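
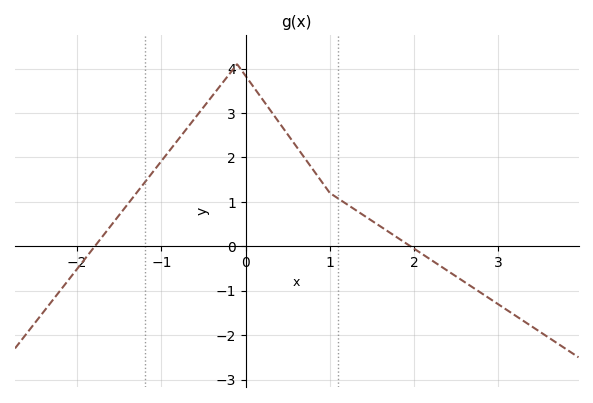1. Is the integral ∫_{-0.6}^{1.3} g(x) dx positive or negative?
positive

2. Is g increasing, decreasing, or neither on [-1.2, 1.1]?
neither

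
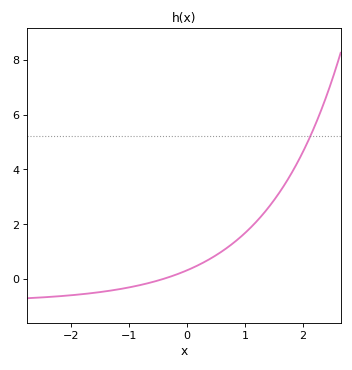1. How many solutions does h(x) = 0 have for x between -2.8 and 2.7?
1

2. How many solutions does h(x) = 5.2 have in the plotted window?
1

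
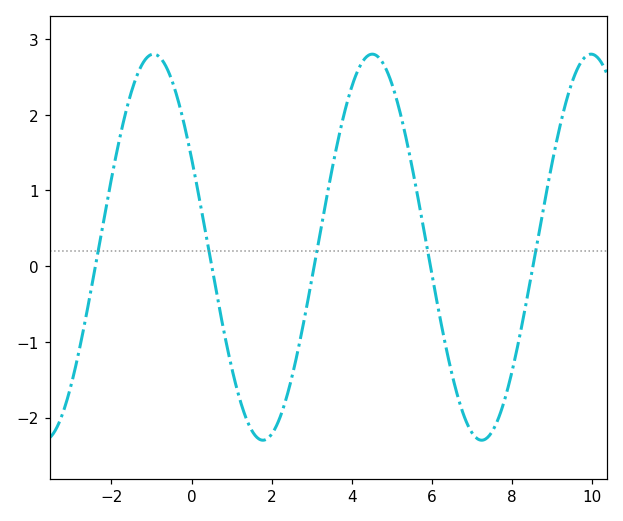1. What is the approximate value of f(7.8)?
-1.8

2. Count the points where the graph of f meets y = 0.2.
5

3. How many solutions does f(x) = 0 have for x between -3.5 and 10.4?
5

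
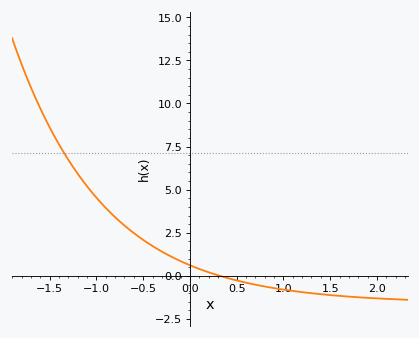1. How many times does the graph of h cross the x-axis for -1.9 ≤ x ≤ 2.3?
1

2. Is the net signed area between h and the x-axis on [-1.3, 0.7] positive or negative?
positive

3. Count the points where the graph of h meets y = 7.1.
1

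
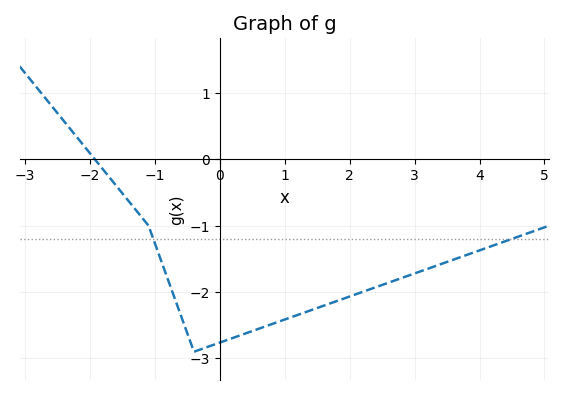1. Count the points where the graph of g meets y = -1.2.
2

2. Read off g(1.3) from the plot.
-2.31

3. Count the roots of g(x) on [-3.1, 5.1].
1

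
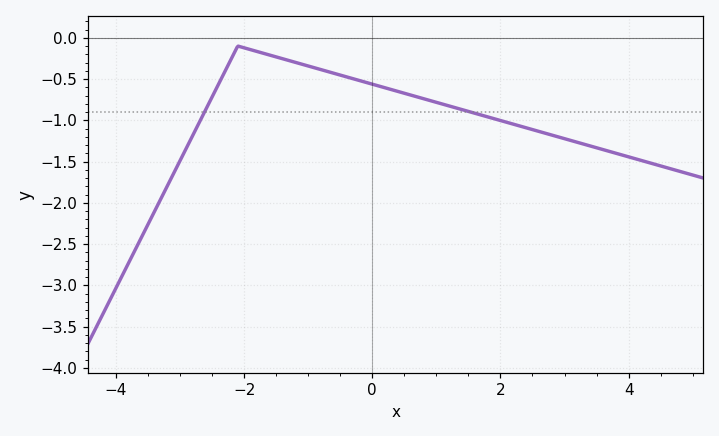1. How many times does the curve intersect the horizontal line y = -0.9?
2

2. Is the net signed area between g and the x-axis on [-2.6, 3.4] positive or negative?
negative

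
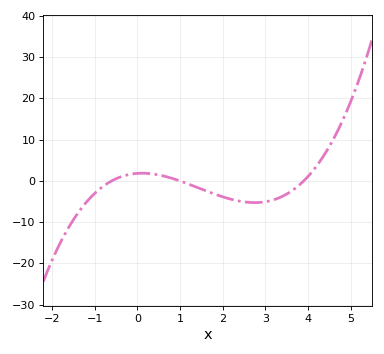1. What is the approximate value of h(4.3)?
5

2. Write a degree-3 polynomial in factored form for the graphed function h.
y = 0.78(x + 0.6)(x - 1)(x - 3.9)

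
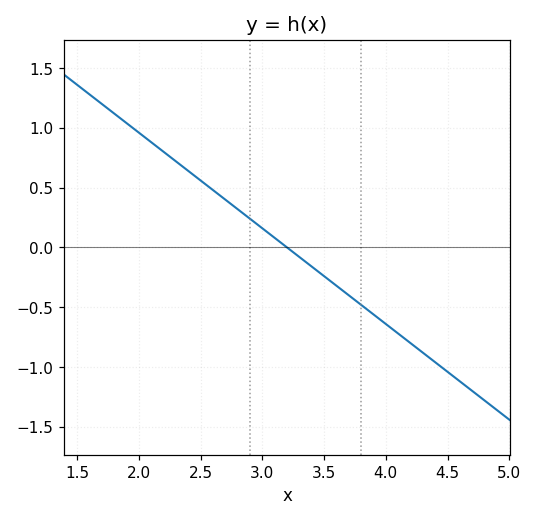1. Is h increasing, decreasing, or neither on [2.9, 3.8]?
decreasing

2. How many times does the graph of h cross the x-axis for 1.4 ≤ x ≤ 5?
1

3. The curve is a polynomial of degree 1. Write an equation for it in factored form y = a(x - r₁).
y = -0.8(x - 3.2)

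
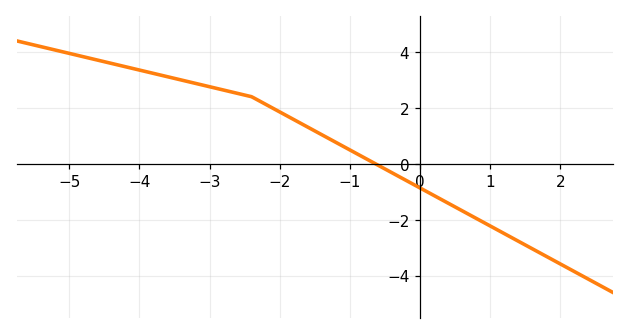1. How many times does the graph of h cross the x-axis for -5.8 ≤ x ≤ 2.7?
1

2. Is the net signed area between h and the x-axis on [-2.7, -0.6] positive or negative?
positive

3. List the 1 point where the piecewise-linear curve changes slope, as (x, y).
(-2.4, 2.4)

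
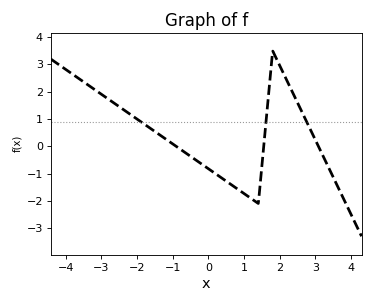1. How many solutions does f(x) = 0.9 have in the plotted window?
3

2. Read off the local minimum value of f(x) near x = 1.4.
-2.1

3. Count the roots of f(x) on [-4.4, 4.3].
3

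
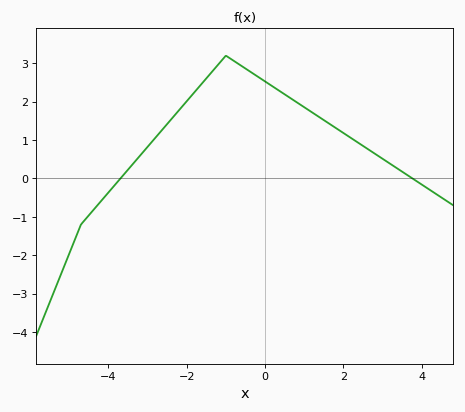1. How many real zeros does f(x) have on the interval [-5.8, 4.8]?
2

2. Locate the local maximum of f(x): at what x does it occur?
-1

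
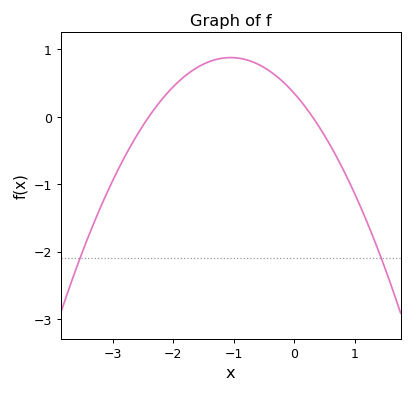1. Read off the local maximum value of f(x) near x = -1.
0.9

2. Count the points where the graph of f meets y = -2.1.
2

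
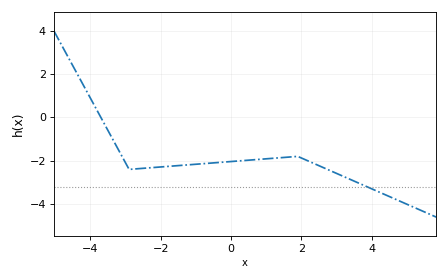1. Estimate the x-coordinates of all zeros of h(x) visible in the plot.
-3.7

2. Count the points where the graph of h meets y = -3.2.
1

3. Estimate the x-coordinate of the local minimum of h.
-2.9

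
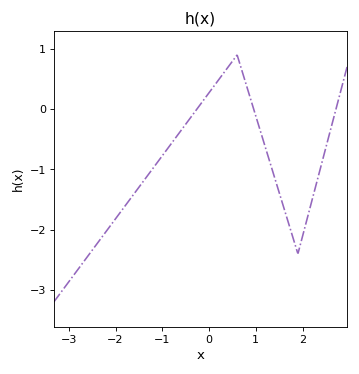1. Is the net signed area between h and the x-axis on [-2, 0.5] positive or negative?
negative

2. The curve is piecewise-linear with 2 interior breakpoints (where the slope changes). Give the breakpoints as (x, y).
(0.6, 0.9); (1.9, -2.4)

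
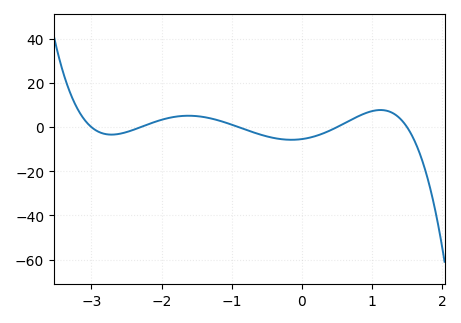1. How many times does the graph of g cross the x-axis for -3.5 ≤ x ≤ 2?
5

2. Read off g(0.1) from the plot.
-4.83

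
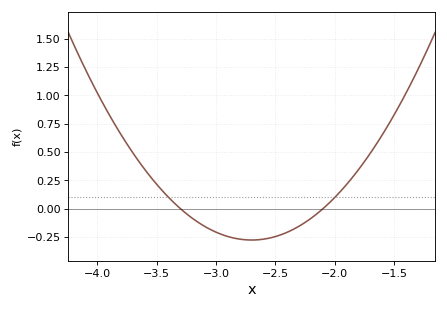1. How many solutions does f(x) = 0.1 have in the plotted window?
2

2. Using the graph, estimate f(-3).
-0.208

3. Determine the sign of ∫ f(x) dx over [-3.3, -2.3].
negative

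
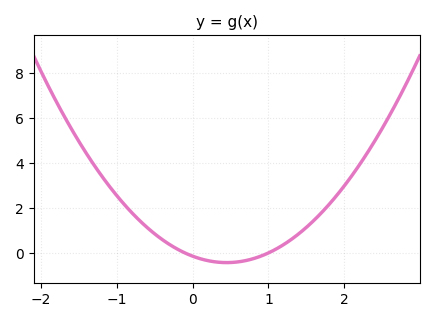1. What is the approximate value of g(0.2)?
-0.341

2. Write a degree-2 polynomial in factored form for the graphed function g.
y = 1.42(x + 0.1)(x - 1)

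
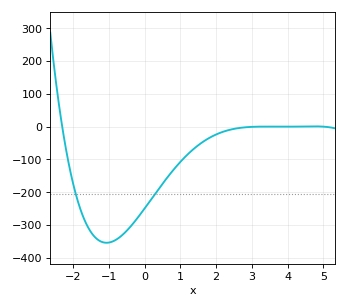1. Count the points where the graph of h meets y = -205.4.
2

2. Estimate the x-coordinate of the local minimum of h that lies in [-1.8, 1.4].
-1.06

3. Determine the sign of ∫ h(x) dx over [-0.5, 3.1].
negative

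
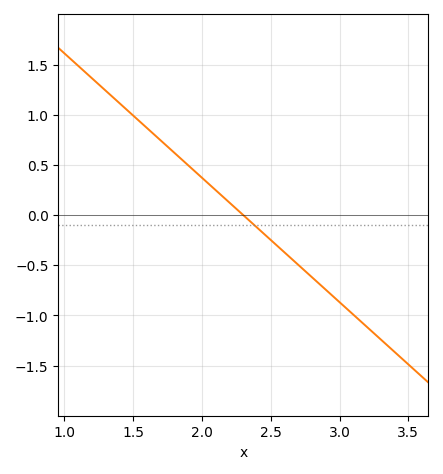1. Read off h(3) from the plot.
-0.868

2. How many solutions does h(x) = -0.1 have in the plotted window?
1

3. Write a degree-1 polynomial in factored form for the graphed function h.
y = -1.24(x - 2.3)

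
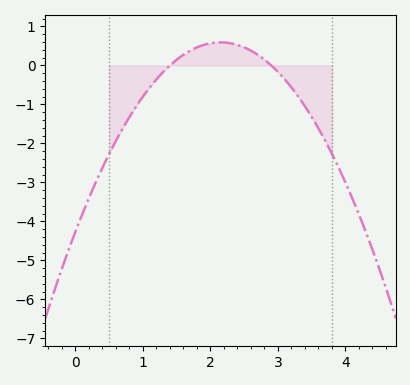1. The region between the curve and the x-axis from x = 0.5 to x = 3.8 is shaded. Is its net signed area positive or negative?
negative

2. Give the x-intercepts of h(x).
1.4, 2.9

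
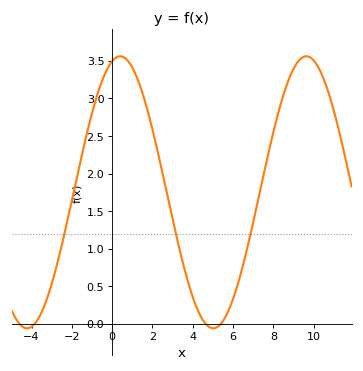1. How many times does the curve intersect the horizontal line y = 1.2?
3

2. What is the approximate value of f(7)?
1.35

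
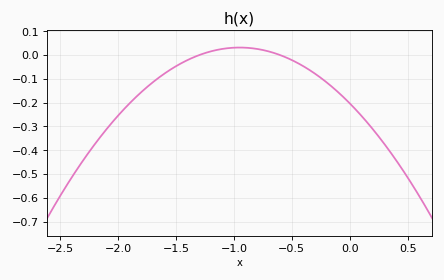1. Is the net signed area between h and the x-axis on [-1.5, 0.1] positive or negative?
negative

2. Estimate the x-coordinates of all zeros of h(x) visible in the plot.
-1.3, -0.6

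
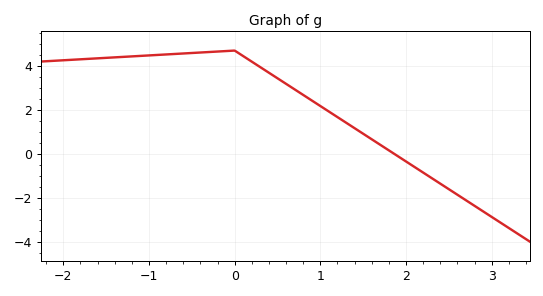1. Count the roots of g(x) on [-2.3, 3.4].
1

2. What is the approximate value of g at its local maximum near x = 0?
4.7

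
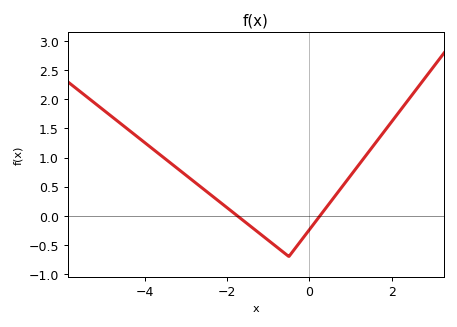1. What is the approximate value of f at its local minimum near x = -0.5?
-0.7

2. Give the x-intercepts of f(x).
-1.8, 0.2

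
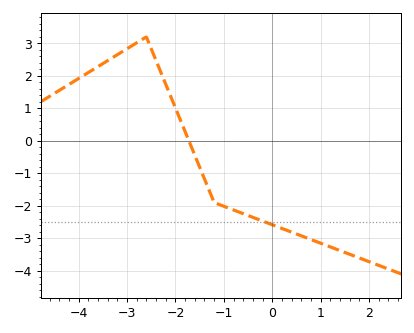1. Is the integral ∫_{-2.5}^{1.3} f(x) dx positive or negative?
negative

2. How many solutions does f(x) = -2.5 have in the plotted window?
1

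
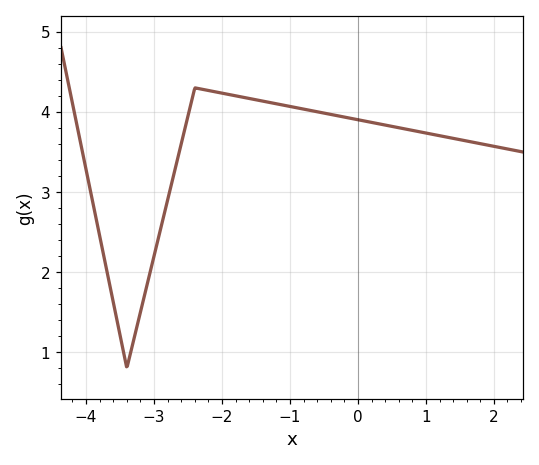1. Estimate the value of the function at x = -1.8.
4.2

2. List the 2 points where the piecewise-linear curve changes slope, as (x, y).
(-3.4, 0.8); (-2.4, 4.3)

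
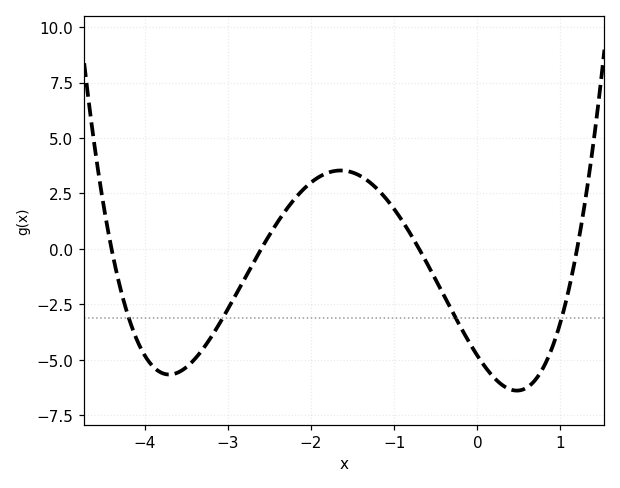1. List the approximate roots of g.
-4.4, -2.6, -0.7, 1.2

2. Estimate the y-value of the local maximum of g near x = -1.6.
3.54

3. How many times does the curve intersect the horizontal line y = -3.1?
4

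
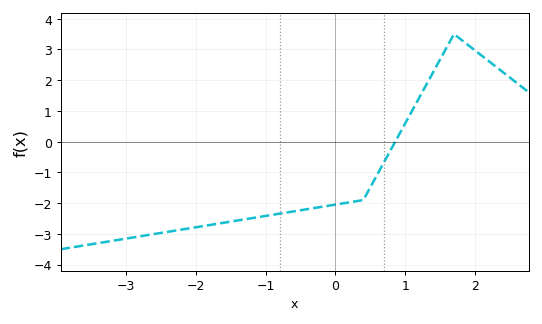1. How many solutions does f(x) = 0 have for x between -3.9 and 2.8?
1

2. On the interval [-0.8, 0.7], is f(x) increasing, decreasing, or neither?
increasing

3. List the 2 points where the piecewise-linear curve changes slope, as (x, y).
(0.4, -1.9); (1.7, 3.5)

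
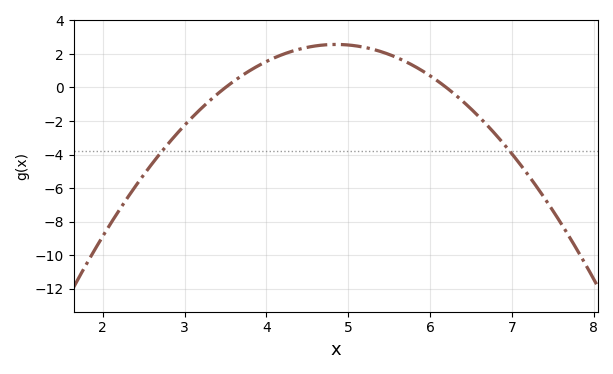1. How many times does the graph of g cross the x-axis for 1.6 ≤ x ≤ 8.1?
2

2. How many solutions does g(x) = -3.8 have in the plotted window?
2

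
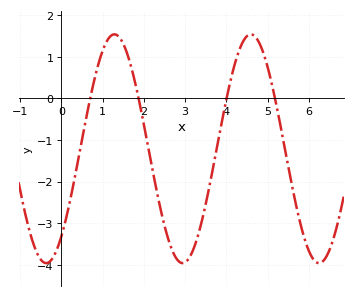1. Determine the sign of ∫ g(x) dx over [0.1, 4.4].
negative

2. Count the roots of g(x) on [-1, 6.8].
4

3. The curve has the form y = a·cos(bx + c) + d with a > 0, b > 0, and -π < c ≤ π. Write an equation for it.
y = 2.75cos(1.9x - 2.4) - 1.21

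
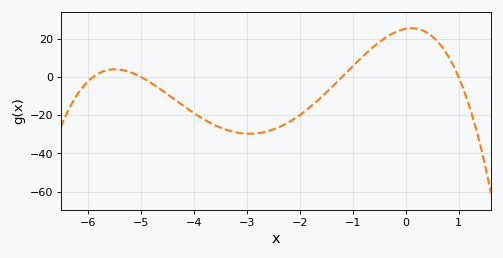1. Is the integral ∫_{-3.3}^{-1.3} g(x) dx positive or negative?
negative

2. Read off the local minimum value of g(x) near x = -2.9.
-29.7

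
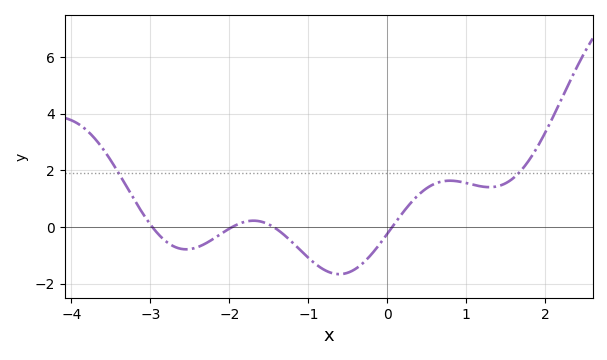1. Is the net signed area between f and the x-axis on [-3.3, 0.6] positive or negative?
negative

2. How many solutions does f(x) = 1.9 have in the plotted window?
2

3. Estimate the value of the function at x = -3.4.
1.8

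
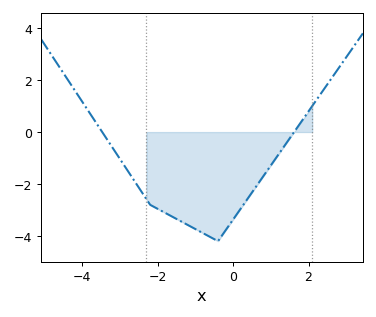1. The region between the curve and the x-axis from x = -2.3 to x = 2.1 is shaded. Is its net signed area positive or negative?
negative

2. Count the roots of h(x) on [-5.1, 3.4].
2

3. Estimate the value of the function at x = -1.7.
-3.19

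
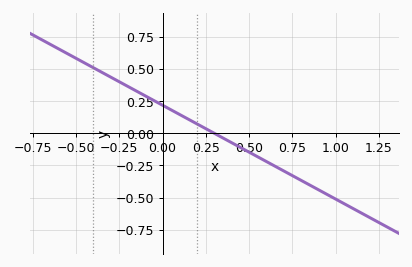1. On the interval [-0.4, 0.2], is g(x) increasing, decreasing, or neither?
decreasing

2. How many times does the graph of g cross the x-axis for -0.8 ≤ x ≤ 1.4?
1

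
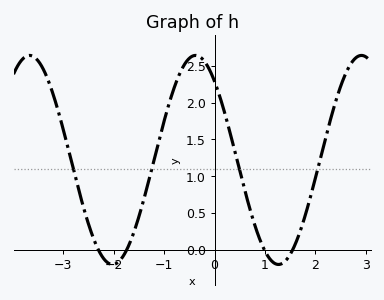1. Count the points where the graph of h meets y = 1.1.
4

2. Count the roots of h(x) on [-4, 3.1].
4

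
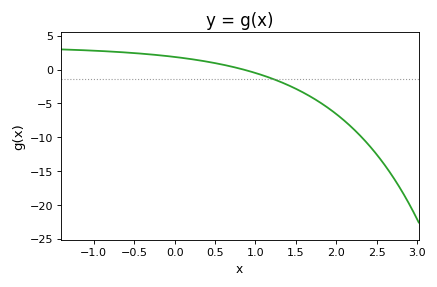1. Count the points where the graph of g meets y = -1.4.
1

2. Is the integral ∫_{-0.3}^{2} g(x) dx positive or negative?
negative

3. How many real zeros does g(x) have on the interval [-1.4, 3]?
1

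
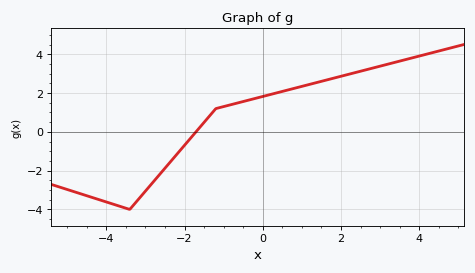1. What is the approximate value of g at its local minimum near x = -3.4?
-4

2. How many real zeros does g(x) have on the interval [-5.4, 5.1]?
1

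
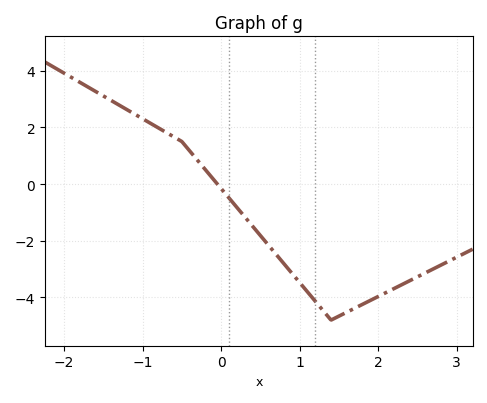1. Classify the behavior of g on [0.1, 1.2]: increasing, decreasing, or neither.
decreasing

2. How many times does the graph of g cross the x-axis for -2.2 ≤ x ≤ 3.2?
1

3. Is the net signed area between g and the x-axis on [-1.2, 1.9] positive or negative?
negative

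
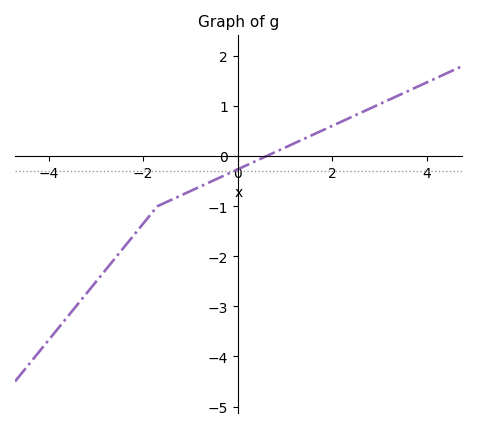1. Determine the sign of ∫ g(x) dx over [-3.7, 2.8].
negative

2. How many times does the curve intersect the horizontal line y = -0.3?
1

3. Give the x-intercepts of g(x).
0.6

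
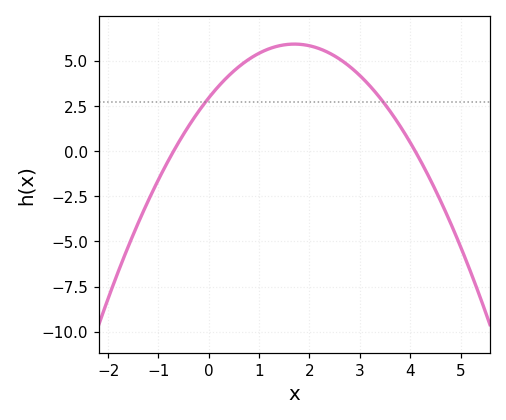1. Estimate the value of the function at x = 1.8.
5.92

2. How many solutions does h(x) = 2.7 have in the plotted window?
2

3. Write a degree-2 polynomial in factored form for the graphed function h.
y = -1.03(x + 0.7)(x - 4.1)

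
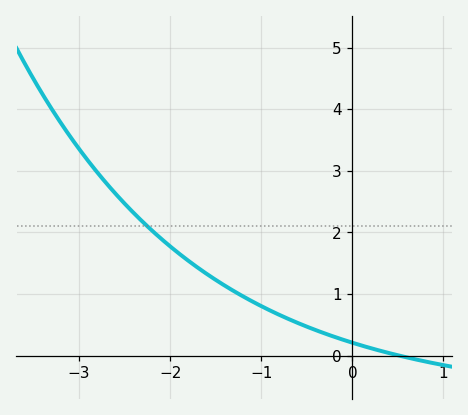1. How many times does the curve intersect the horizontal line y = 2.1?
1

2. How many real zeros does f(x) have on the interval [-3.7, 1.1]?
1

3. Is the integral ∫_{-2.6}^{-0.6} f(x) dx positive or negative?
positive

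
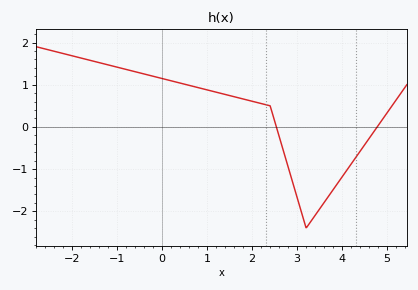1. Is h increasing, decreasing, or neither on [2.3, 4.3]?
neither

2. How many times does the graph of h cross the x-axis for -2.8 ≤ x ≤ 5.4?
2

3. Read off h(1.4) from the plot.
0.8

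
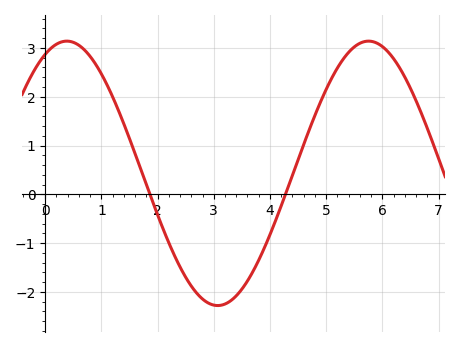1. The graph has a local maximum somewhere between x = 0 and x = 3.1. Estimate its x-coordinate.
0.4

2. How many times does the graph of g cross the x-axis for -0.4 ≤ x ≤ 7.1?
2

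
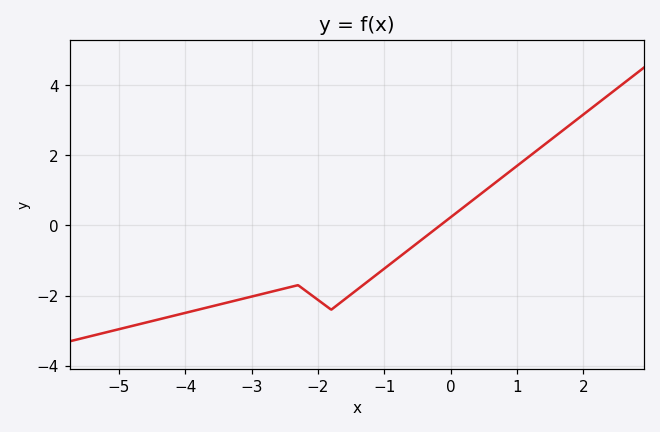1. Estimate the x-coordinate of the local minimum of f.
-1.8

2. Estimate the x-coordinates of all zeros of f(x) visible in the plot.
-0.159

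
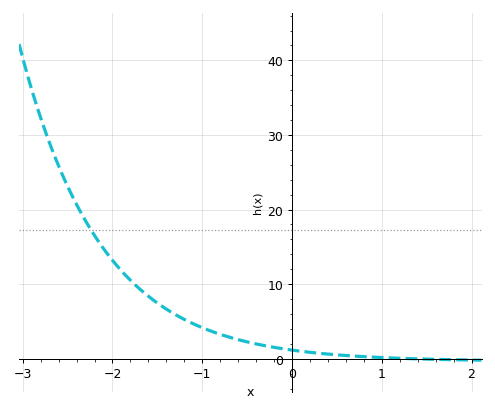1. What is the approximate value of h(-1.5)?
7.47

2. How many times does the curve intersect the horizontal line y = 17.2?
1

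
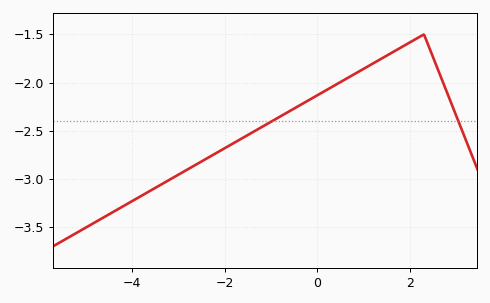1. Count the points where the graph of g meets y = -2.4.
2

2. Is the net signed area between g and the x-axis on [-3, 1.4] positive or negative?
negative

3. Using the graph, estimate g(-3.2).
-3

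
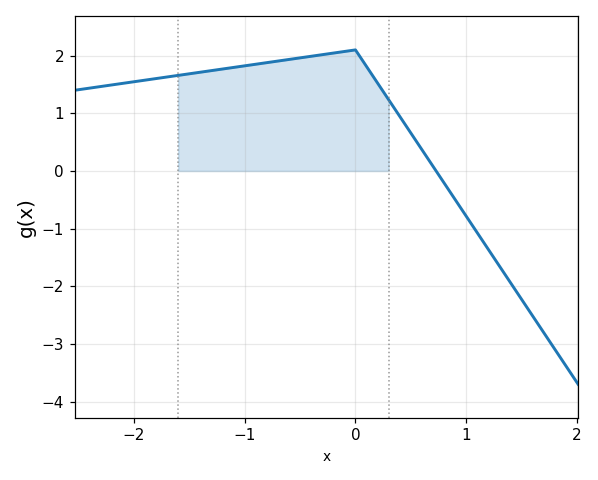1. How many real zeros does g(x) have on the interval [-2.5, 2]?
1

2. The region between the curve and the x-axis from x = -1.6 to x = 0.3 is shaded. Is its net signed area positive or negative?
positive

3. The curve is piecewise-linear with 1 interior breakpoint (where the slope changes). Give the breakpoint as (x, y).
(0, 2.1)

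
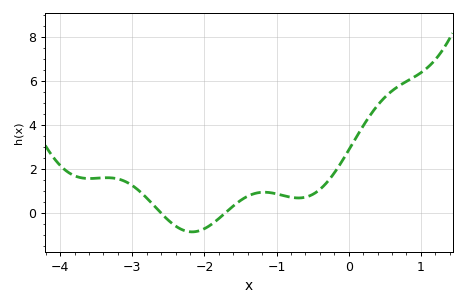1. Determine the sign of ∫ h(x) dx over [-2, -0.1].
positive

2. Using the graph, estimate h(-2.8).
0.6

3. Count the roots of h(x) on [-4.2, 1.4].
2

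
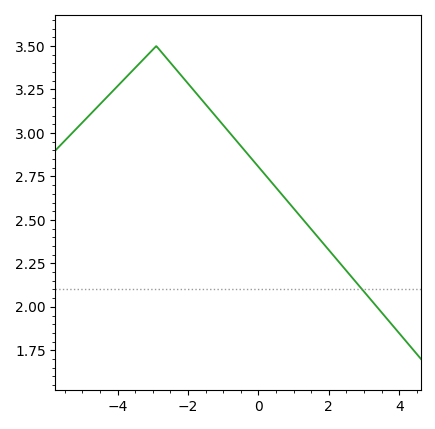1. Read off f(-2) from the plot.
3.28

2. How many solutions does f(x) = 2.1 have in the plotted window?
1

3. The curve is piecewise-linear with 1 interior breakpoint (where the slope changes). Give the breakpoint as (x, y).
(-2.9, 3.5)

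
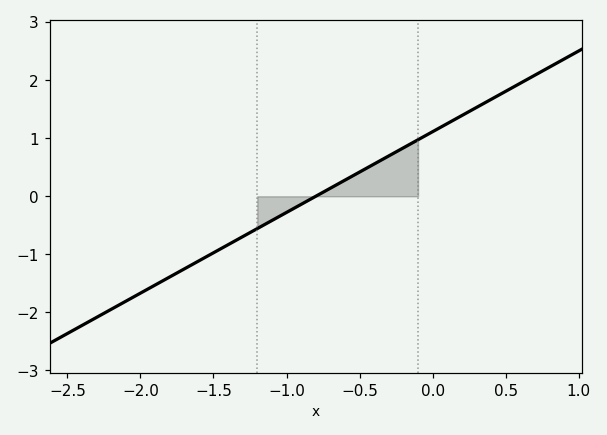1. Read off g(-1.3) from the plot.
-0.7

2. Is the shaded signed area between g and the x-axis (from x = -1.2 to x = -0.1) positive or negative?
positive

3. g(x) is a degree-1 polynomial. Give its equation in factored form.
y = 1.39(x + 0.8)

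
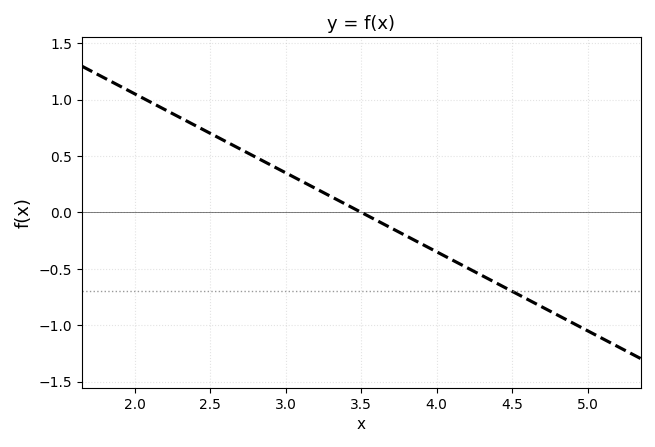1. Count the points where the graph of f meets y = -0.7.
1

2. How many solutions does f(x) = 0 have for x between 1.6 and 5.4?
1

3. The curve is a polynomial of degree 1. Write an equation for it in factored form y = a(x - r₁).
y = -0.7(x - 3.5)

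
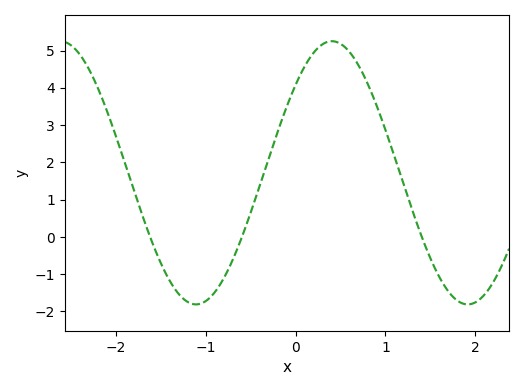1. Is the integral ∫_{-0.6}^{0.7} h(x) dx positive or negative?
positive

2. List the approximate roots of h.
-1.62, -0.596, 1.4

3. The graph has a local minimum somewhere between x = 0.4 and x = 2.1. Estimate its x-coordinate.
1.91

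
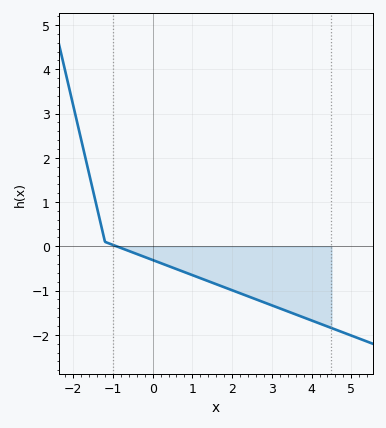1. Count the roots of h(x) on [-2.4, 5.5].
1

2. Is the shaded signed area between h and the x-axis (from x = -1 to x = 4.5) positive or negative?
negative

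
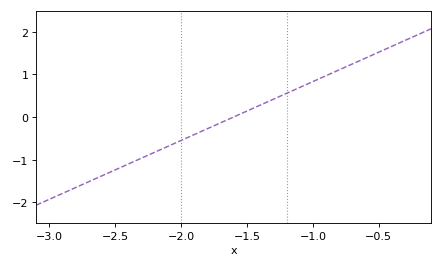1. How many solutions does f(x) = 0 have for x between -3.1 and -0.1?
1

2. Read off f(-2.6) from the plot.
-1.38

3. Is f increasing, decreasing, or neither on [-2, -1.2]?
increasing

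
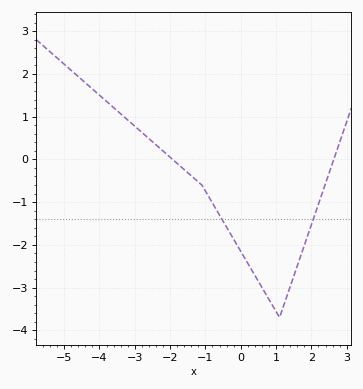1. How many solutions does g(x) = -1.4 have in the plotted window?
2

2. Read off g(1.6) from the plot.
-2.5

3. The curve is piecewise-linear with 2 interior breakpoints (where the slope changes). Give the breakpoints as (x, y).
(-1.1, -0.6); (1.1, -3.7)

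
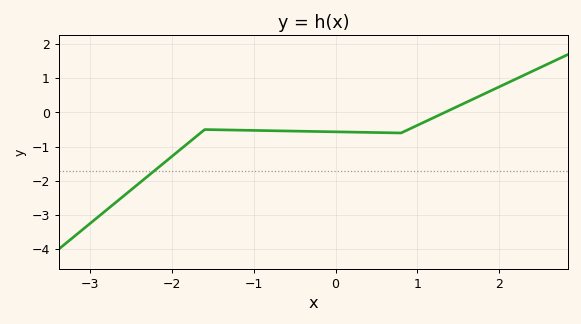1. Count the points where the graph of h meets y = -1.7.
1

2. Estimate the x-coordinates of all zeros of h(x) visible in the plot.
1.33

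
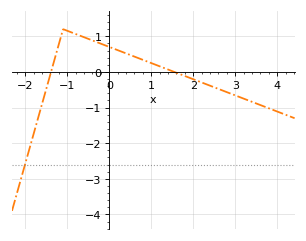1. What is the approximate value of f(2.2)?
-0.296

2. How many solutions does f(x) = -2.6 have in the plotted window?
1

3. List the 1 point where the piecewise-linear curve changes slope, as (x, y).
(-1.1, 1.2)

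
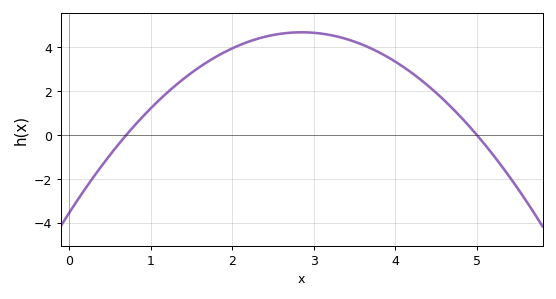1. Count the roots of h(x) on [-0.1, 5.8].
2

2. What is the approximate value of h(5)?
0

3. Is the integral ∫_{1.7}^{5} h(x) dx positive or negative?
positive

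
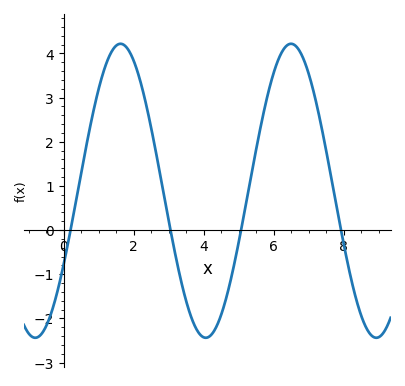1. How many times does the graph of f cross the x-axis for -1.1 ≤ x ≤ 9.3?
4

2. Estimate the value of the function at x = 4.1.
-2.43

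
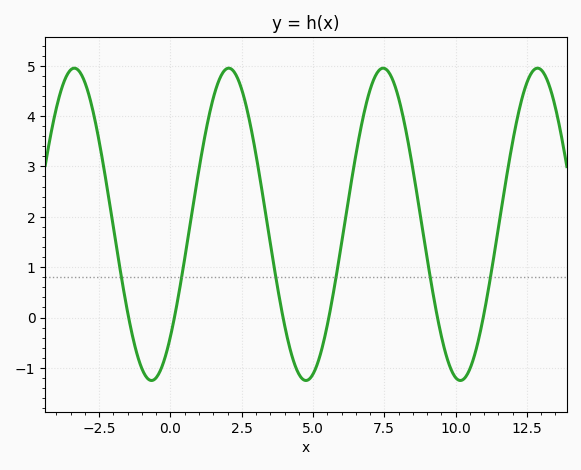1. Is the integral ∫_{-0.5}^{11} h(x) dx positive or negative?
positive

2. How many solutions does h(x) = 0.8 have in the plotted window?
6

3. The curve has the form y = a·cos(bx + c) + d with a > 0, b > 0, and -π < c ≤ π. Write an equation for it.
y = 3.1cos(1.16x - 2.37) + 1.85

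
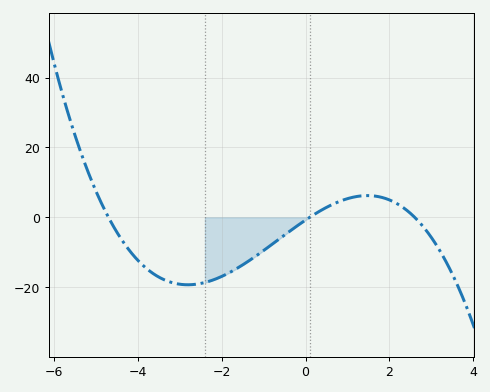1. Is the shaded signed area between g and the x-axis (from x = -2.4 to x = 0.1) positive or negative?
negative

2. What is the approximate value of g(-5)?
7.56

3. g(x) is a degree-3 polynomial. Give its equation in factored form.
y = -0.65(x + 4.7)(x - 0.1)(x - 2.6)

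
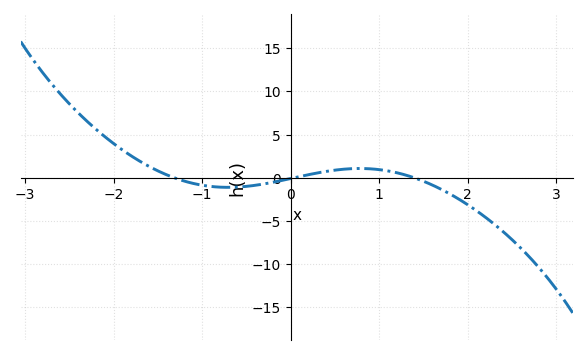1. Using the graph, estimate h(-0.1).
-0.5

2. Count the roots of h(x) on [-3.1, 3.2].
3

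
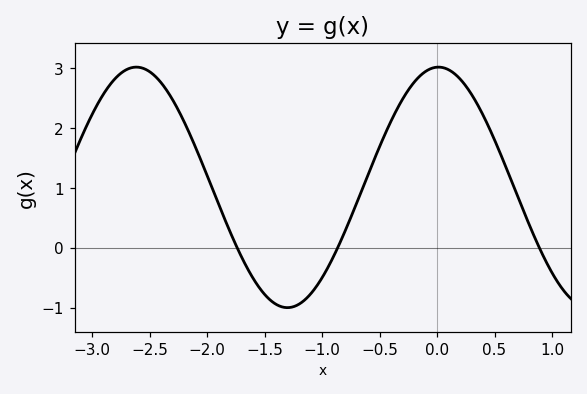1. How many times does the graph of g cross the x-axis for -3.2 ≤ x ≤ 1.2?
3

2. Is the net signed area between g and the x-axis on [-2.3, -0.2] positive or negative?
positive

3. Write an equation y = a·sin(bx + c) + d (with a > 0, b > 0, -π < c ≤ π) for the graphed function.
y = 2.01sin(2.39x + 1.54) + 1.01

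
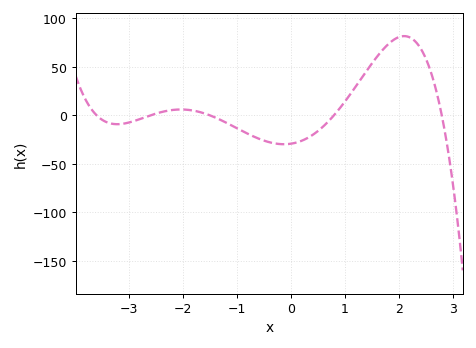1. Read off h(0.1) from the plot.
-28.1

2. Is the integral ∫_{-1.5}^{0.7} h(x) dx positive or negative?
negative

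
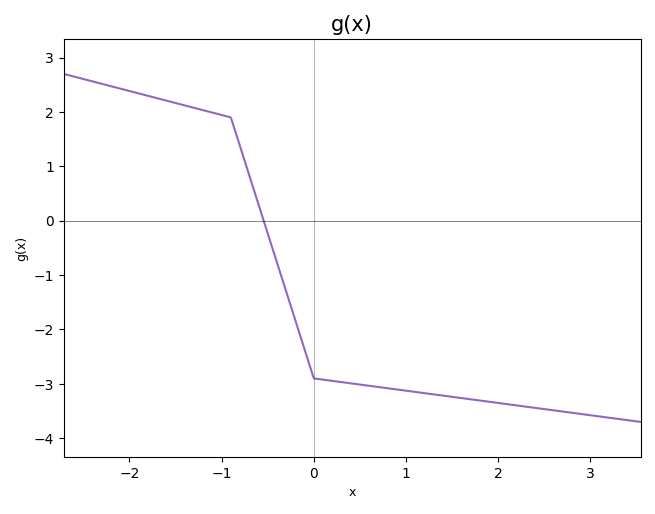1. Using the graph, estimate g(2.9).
-3.6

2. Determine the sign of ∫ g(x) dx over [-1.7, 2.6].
negative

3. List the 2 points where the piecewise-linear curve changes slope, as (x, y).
(-0.9, 1.9); (0, -2.9)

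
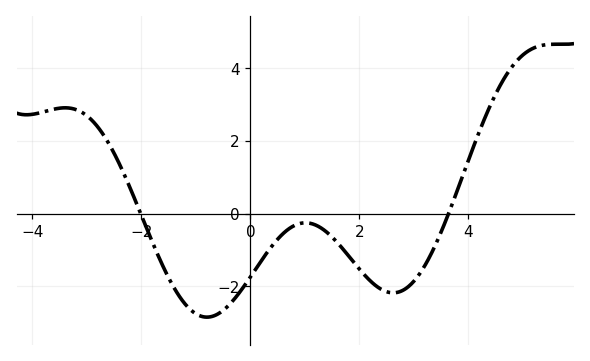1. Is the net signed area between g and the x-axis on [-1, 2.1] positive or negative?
negative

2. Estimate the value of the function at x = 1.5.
-0.6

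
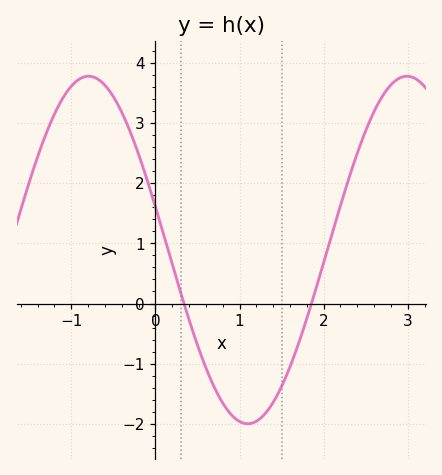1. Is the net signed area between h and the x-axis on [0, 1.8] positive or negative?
negative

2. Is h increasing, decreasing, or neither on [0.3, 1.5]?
neither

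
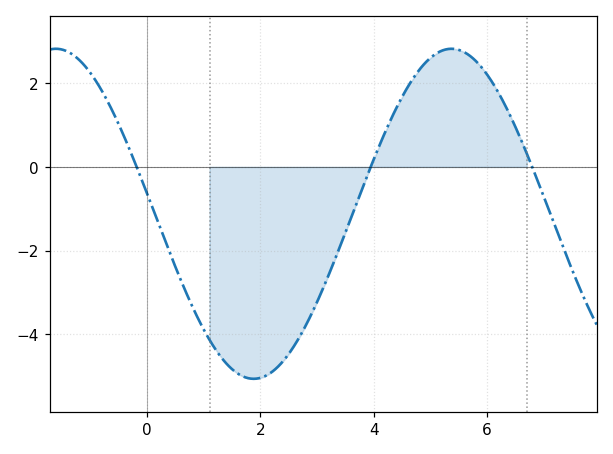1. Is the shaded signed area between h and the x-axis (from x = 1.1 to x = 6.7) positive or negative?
negative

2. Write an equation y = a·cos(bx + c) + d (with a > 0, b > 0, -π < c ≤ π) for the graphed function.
y = 3.94cos(0.9x + 1.5) - 1.12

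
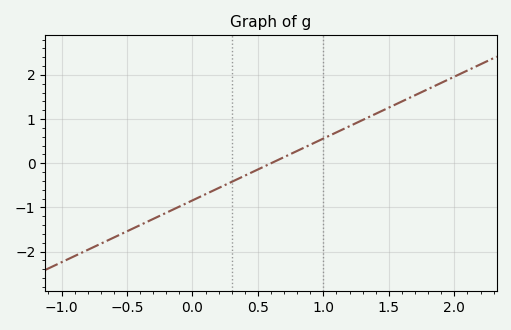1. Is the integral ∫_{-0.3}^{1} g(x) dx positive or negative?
negative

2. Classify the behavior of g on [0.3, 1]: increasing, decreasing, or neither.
increasing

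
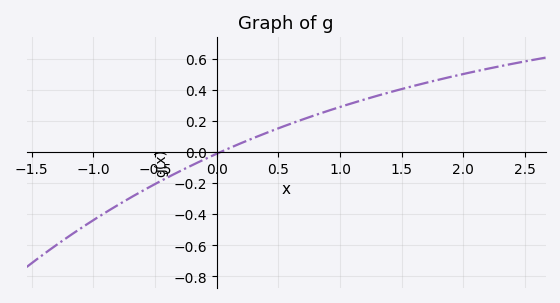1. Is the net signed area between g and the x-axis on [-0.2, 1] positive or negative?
positive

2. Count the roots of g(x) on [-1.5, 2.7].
1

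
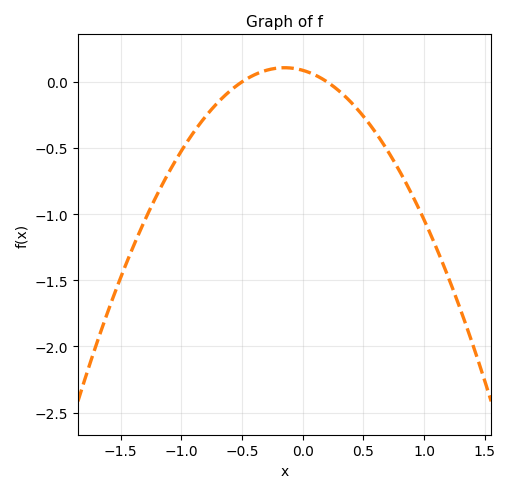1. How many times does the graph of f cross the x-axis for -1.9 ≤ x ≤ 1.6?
2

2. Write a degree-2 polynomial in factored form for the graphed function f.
y = -0.87(x + 0.5)(x - 0.2)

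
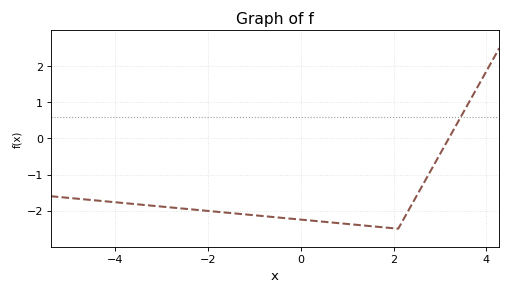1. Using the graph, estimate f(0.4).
-2.3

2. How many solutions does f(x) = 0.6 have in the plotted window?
1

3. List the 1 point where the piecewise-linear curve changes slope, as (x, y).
(2.1, -2.5)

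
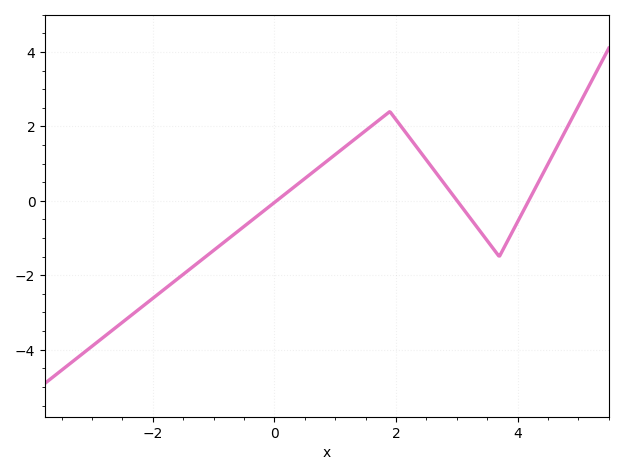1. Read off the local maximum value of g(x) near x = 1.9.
2.4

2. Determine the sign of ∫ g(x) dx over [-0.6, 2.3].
positive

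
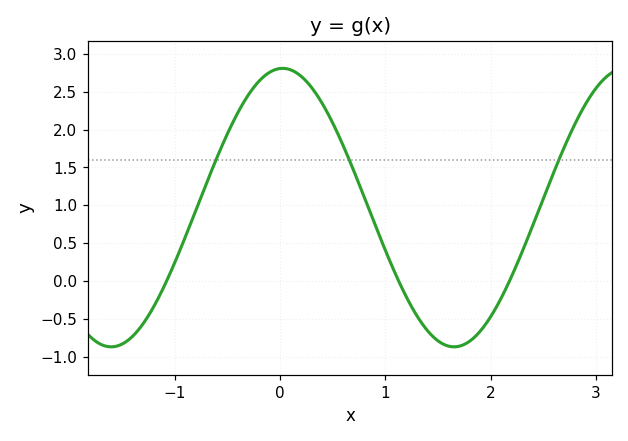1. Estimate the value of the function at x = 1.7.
-0.863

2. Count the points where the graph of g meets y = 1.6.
3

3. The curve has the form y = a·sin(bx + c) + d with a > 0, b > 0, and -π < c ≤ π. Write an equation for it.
y = 1.84sin(1.93x + 1.52) + 0.97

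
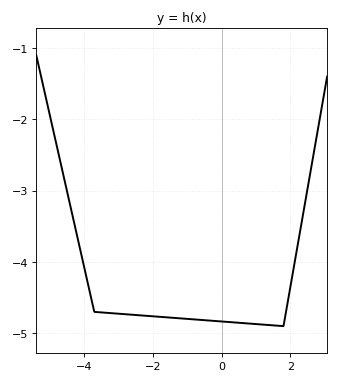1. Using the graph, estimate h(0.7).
-4.9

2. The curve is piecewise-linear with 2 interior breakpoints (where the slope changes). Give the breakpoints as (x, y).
(-3.7, -4.7); (1.8, -4.9)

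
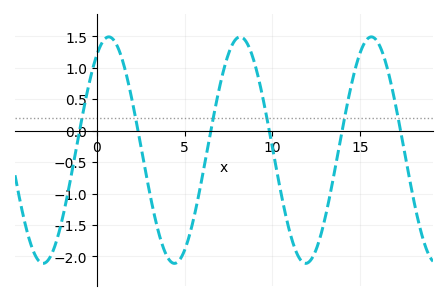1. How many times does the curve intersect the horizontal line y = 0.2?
6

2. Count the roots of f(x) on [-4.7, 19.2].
6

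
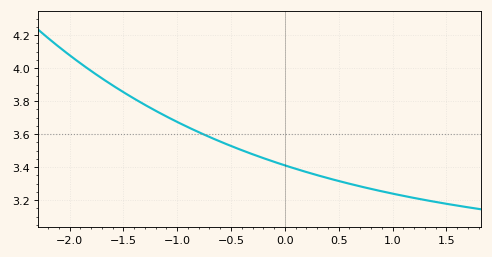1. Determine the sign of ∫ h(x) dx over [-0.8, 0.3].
positive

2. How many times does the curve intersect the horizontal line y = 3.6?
1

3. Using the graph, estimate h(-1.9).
4.03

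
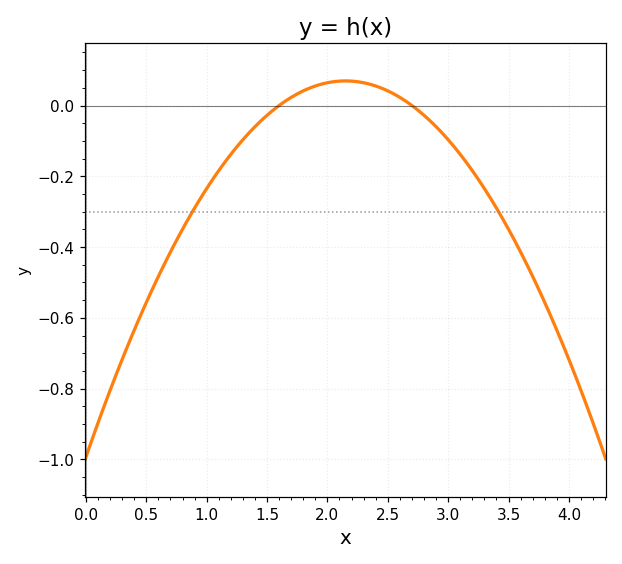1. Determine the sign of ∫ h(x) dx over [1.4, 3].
positive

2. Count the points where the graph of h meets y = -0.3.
2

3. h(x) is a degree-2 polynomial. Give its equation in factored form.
y = -0.23(x - 1.6)(x - 2.7)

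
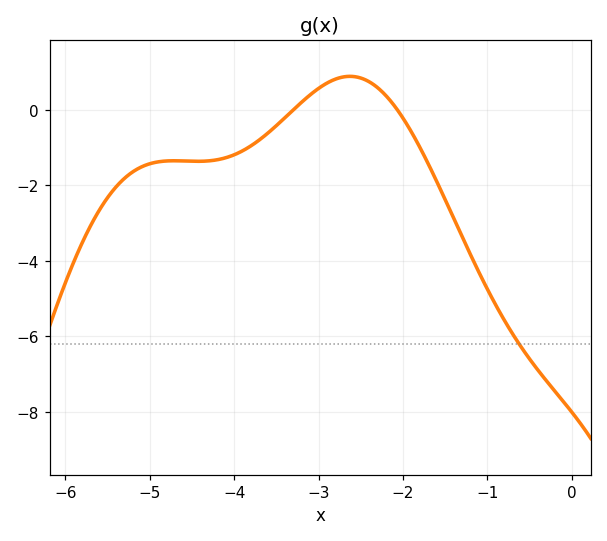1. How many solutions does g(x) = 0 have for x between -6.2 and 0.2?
2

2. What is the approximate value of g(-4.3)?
-1.4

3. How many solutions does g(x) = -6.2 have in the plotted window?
1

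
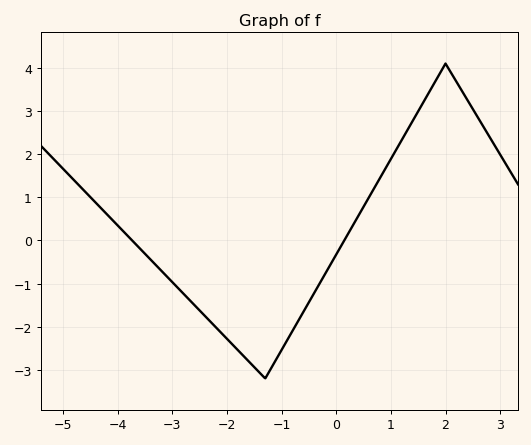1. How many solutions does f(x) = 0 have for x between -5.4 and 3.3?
2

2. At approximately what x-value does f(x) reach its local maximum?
2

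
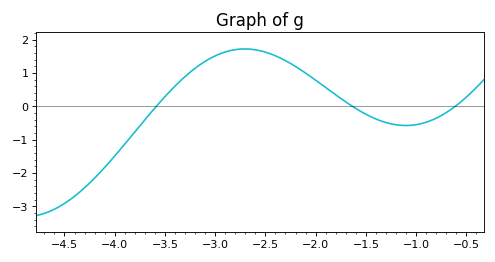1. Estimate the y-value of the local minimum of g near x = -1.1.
-0.6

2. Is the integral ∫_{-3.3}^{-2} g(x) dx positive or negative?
positive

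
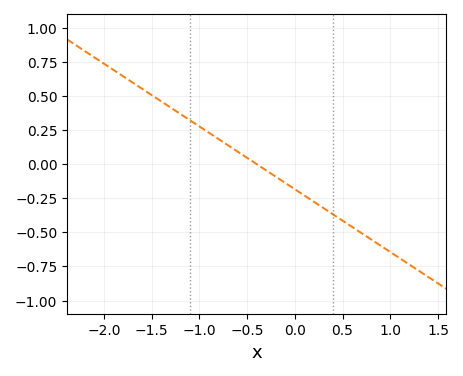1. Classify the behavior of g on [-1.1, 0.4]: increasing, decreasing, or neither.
decreasing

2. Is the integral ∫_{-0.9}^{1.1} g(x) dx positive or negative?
negative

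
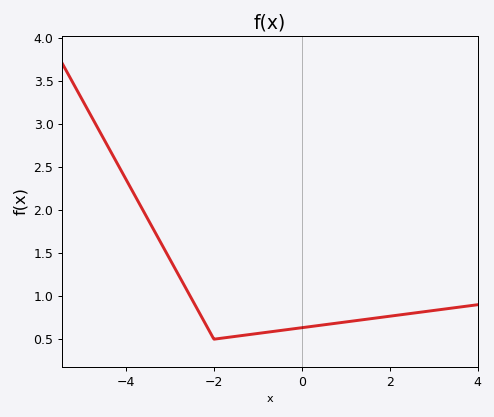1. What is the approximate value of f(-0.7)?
0.587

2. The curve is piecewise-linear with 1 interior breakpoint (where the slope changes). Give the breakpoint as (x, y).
(-2, 0.5)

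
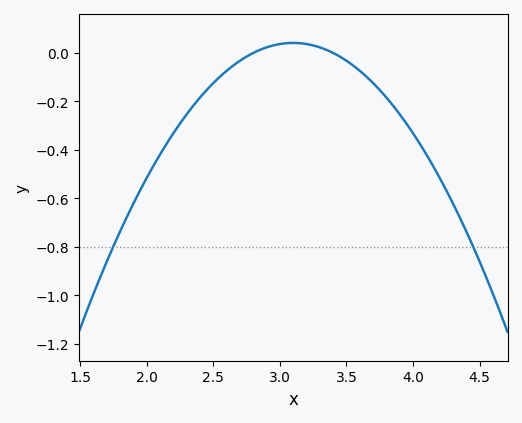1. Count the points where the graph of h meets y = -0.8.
2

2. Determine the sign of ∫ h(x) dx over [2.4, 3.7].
negative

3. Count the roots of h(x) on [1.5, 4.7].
2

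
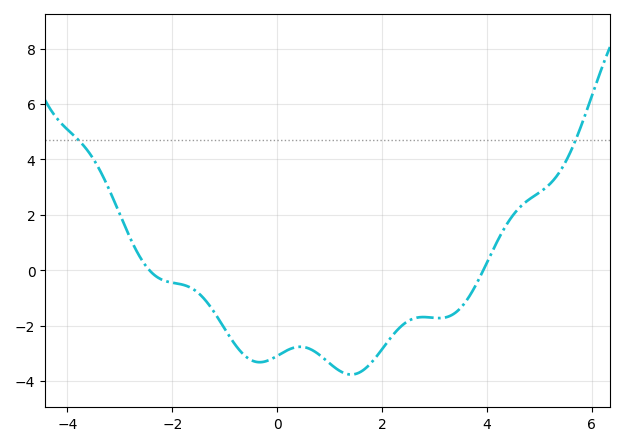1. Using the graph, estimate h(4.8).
2.6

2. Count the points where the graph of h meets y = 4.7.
2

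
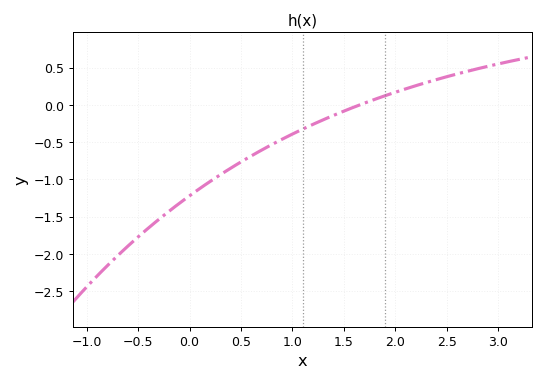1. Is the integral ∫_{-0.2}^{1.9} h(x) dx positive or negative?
negative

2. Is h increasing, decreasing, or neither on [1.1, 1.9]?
increasing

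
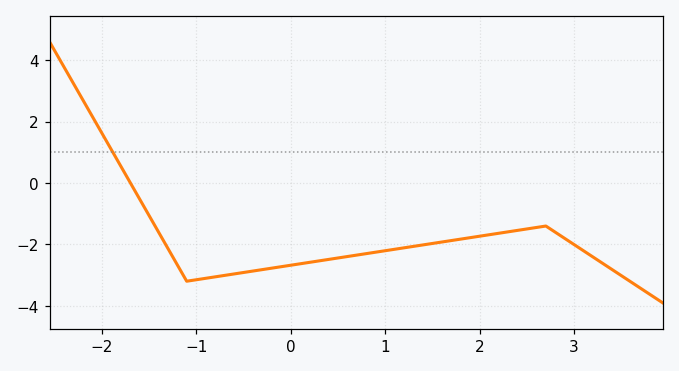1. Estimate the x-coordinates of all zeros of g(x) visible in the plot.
-1.7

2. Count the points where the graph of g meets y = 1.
1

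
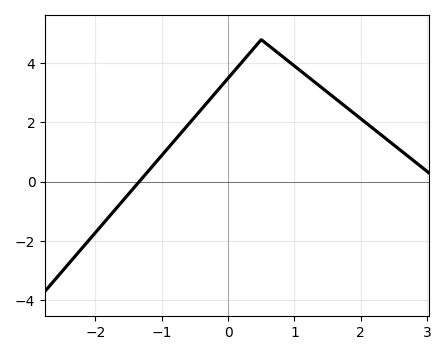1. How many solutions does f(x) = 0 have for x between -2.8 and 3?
1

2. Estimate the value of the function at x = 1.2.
3.55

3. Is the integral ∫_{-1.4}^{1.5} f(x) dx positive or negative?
positive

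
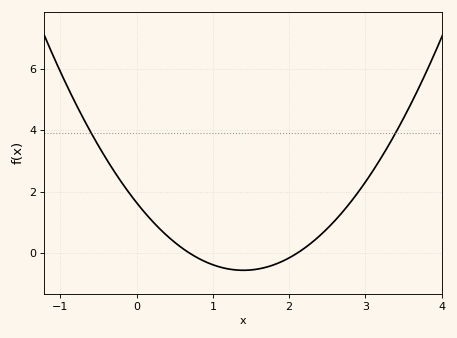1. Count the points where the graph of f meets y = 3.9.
2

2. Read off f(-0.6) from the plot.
4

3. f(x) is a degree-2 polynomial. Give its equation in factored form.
y = 1.12(x - 0.7)(x - 2.1)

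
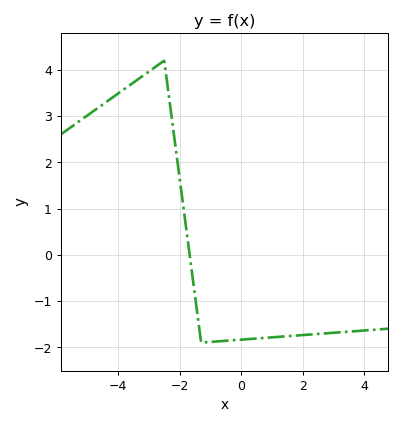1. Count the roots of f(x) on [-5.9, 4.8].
1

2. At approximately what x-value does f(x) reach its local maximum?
-2.6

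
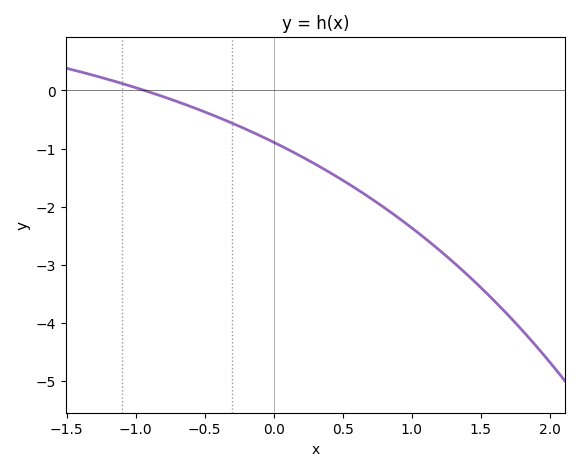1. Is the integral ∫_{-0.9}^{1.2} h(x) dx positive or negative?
negative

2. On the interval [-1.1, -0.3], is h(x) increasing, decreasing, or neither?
decreasing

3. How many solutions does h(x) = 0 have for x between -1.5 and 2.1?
1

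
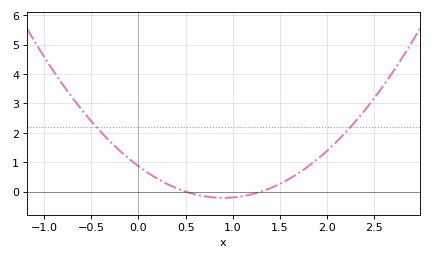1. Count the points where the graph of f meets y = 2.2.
2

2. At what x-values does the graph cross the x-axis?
0.5, 1.3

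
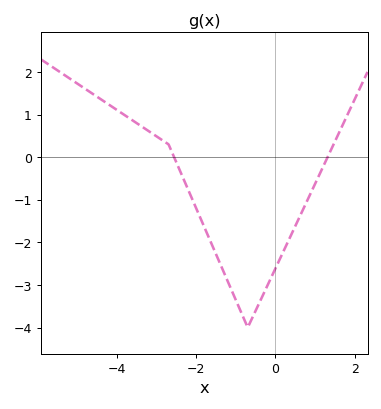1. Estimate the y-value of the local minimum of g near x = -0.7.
-4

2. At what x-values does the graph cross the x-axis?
-2.6, 1.4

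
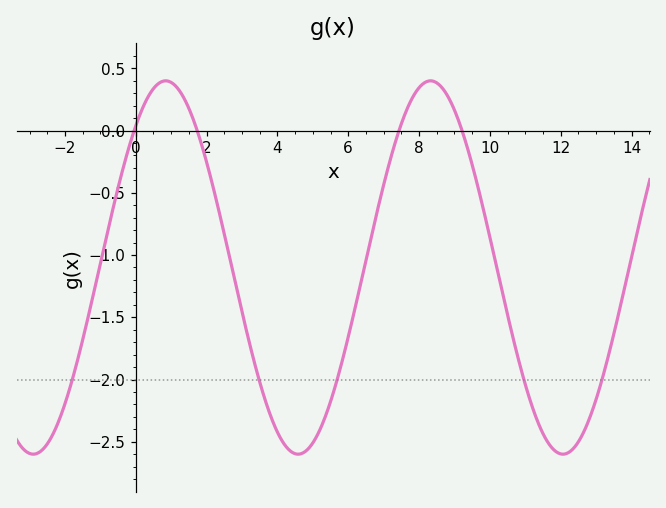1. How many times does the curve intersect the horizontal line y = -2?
5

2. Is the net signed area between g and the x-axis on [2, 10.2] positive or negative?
negative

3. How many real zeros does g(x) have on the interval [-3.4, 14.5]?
4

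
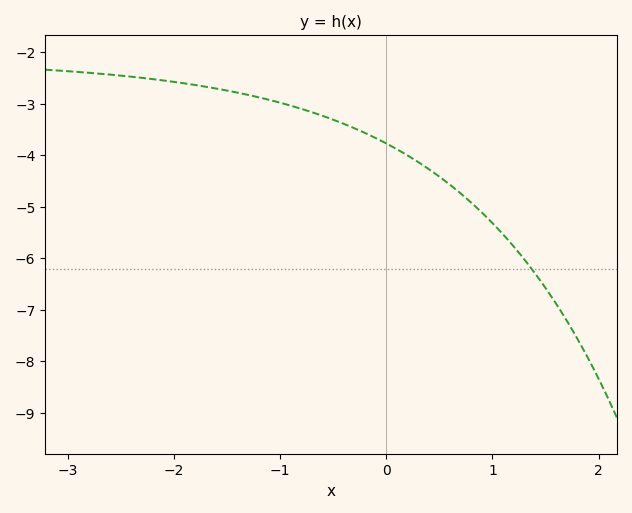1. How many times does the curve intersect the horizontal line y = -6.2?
1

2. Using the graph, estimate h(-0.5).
-3.31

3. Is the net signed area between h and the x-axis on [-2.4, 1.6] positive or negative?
negative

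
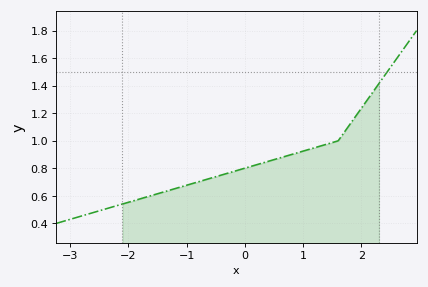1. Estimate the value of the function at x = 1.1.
0.938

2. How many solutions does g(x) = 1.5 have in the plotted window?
1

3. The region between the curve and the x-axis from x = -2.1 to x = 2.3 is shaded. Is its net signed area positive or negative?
positive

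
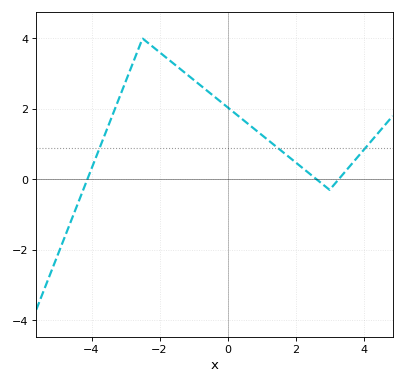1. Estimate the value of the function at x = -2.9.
3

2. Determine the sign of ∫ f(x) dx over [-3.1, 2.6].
positive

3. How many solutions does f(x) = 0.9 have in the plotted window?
3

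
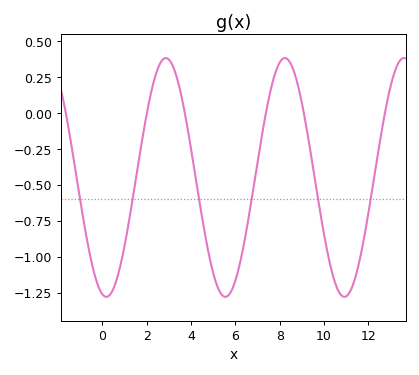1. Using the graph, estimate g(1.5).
-0.471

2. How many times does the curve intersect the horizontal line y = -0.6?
6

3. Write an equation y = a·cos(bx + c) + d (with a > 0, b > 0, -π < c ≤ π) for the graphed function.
y = 0.83cos(1.17x + 2.93) - 0.45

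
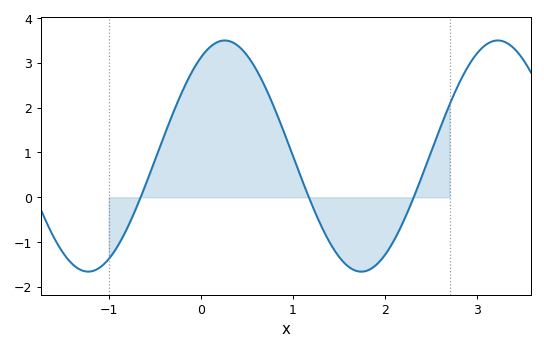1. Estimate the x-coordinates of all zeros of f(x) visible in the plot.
-0.653, 1.17, 2.31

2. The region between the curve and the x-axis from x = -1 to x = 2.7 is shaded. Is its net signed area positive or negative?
positive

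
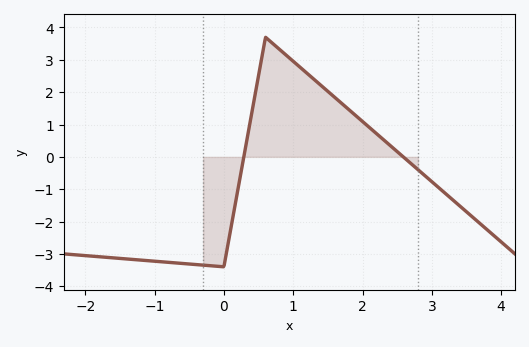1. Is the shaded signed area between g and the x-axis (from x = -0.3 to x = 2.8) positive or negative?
positive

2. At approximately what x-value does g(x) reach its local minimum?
-0.003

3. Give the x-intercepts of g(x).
0.287, 2.59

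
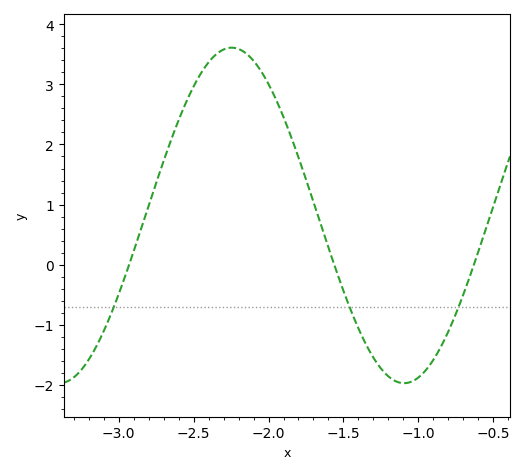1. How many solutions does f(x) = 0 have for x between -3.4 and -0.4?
3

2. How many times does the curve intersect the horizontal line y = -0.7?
3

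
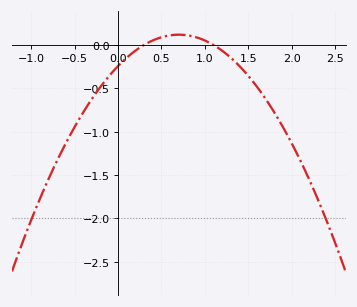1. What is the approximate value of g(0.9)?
0.1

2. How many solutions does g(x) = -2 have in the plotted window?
2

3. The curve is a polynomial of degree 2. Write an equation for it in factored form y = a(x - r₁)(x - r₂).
y = -0.74(x - 0.3)(x - 1.1)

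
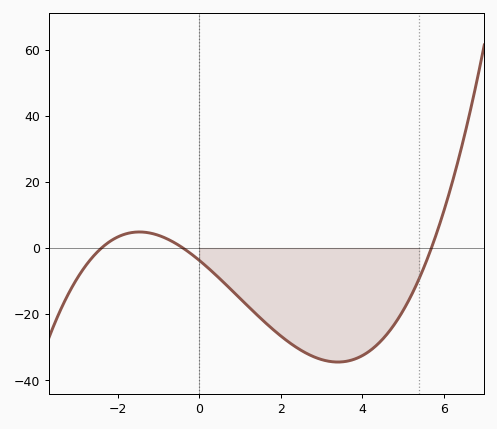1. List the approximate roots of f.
-2.4, -0.4, 5.6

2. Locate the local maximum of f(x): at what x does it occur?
-1.4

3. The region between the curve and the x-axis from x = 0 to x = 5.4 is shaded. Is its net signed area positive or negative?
negative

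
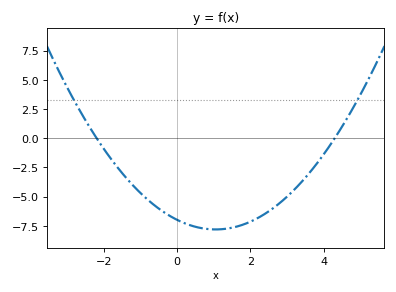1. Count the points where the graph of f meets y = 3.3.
2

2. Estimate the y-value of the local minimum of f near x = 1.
-7.8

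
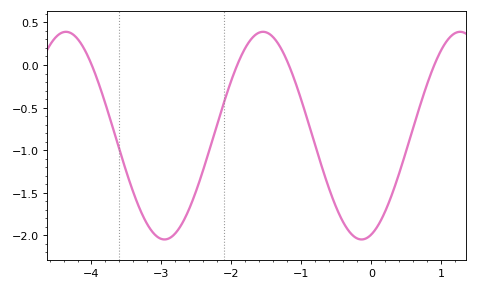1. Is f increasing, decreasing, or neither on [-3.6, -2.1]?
neither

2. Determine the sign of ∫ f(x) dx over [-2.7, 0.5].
negative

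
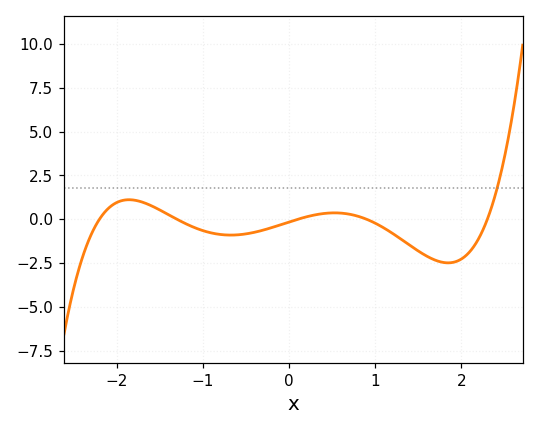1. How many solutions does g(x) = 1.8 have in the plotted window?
1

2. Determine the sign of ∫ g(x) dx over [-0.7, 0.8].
negative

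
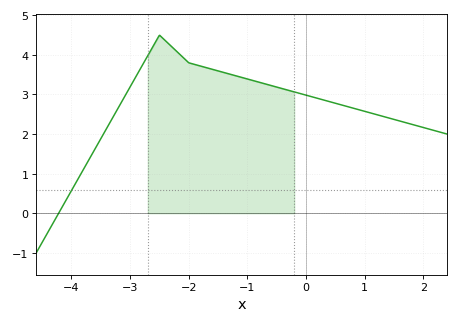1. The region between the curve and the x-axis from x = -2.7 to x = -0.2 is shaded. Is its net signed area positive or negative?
positive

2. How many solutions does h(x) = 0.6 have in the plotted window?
1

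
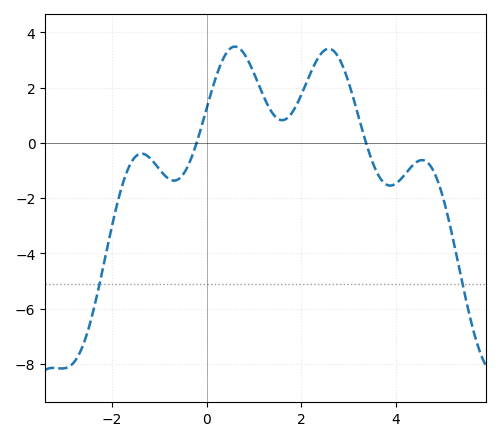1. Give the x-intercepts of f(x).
-0.213, 3.37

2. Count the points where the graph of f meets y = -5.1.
2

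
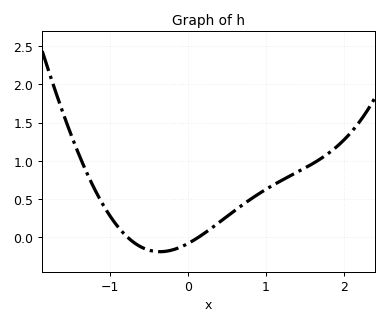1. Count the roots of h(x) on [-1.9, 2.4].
2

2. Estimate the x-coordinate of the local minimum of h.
-0.354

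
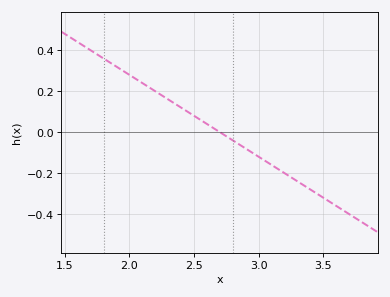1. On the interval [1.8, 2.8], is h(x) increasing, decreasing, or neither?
decreasing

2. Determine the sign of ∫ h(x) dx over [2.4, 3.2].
negative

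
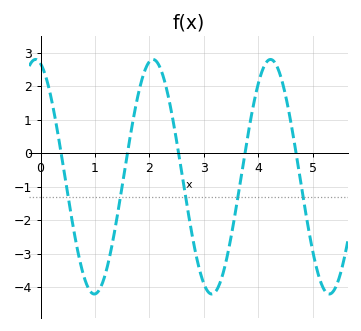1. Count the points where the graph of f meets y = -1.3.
5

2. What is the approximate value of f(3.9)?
1.35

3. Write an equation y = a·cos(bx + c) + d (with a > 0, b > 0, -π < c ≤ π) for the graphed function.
y = 3.5cos(2.91x + 0.272) - 0.7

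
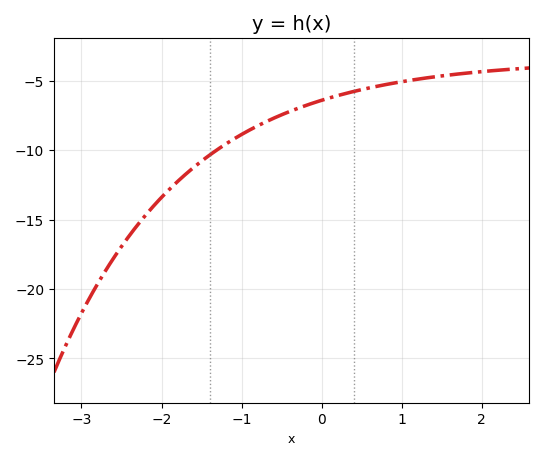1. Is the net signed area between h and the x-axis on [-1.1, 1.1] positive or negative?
negative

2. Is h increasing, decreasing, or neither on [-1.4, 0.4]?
increasing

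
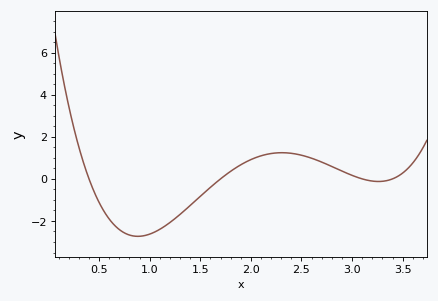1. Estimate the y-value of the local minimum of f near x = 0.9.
-2.73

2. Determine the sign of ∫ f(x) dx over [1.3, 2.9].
positive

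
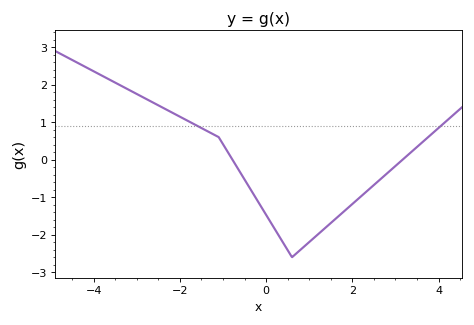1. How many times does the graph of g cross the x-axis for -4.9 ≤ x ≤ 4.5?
2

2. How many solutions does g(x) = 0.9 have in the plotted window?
2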